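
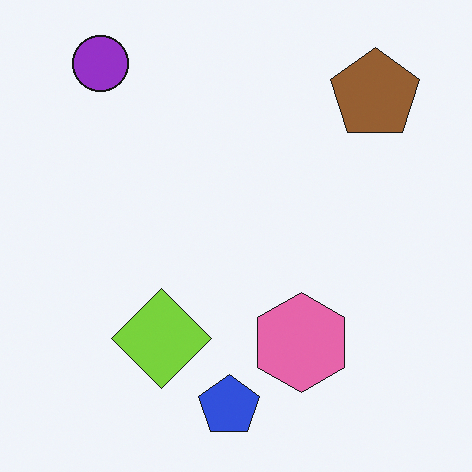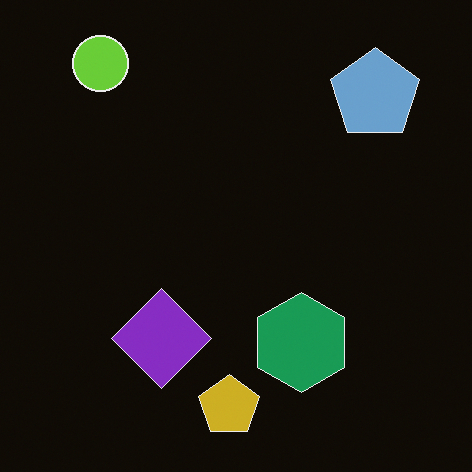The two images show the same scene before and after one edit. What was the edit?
The transformation is: color-inverted (negative).

The light background has become dark and every shape's color is its complement — a photographic negative.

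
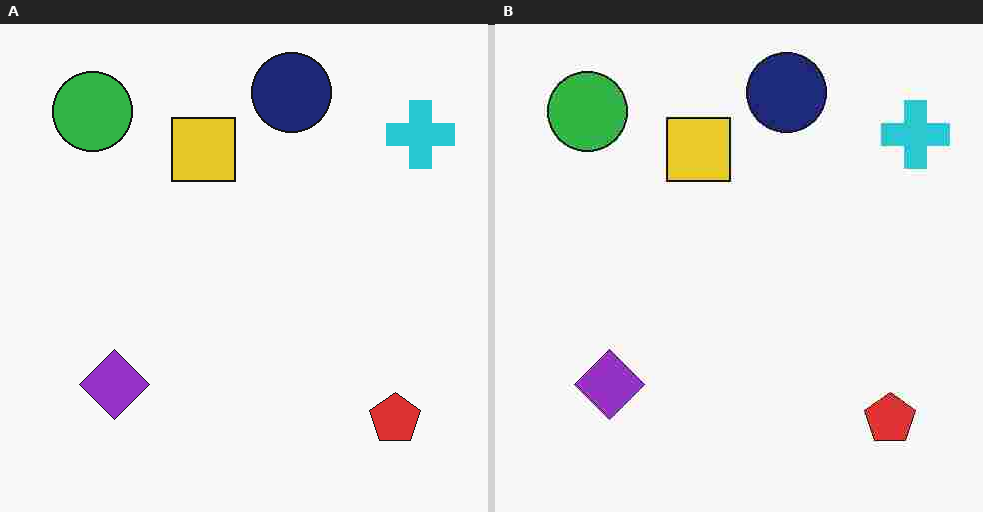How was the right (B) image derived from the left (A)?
This is the original image degraded with heavy JPEG compression.

Blocky 8×8 compression artifacts appear around shape edges and the flat background shows ringing — characteristic JPEG degradation.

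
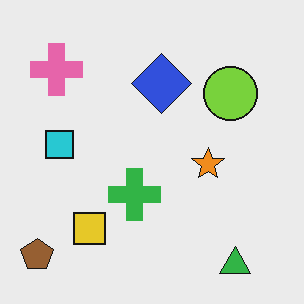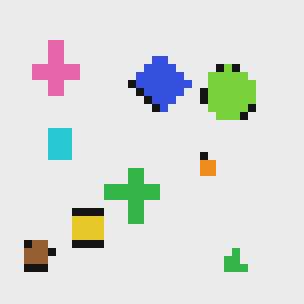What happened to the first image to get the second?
This is the original image moderately pixelated.

Shapes are reduced to large square blocks; fine edges and outlines are lost — a downscale-then-upscale (mosaic) effect.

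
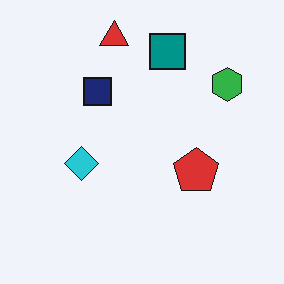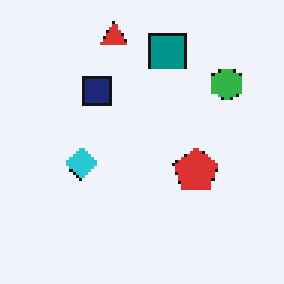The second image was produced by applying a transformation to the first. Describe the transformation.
The second image is the first mildly pixelated.

Shapes are reduced to large square blocks; fine edges and outlines are lost — a downscale-then-upscale (mosaic) effect.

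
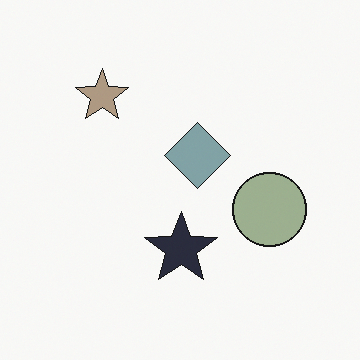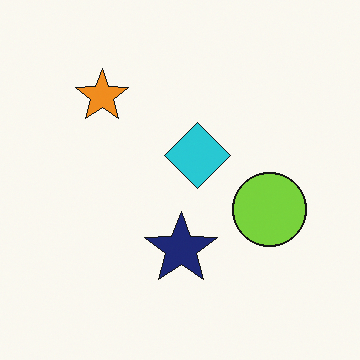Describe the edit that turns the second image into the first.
Made much more muted (saturation change).

All colors are more muted and greyish — a global saturation change.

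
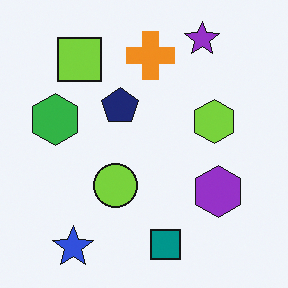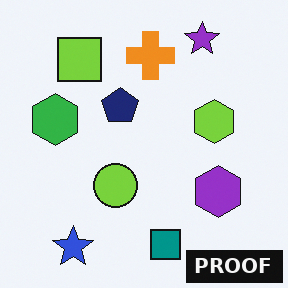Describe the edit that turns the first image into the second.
The second image is the first watermarked with the text "PROOF" in the lower-right corner.

A dark label reading "PROOF" appears in the lower-right corner.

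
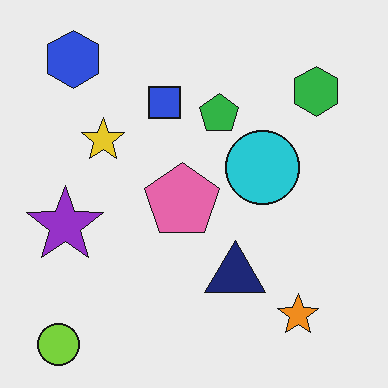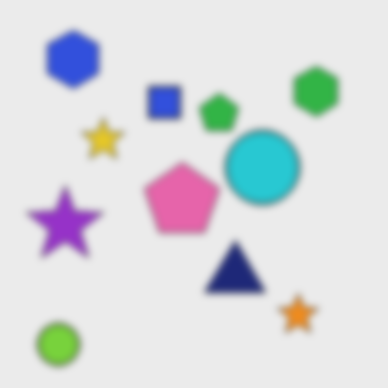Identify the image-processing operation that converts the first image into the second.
The image was moderately blurred.

Shape edges and outlines are uniformly softened across the whole image.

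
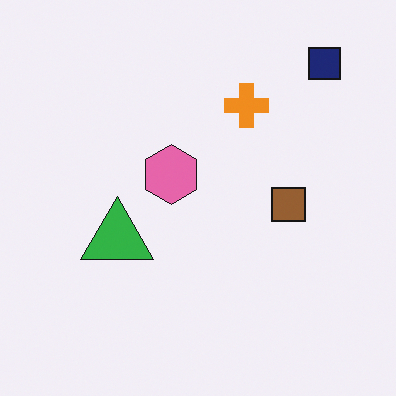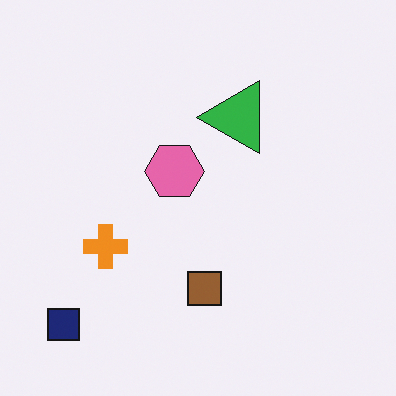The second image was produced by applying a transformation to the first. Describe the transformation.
It was transposed (reflected across the top-left ↔ bottom-right diagonal).

Shapes have swapped their row and column positions — what was in the top-right is now in the bottom-left — a diagonal reflection.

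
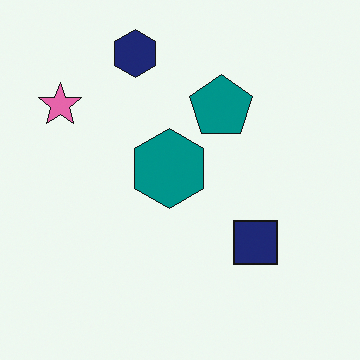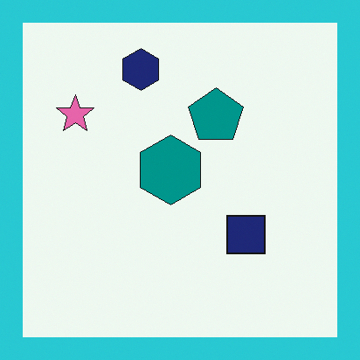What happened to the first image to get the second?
The second image is the first framed with a cyan border.

A solid cyan frame runs around the edge of the second image, with the content slightly shrunk inside it.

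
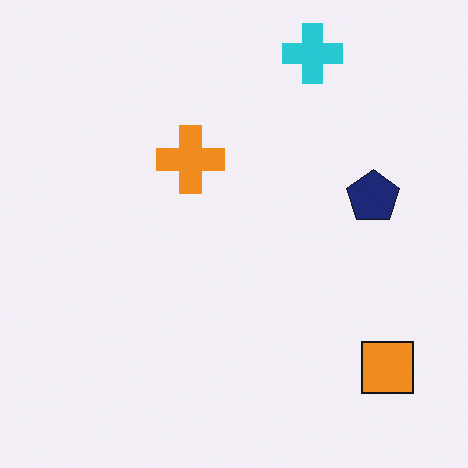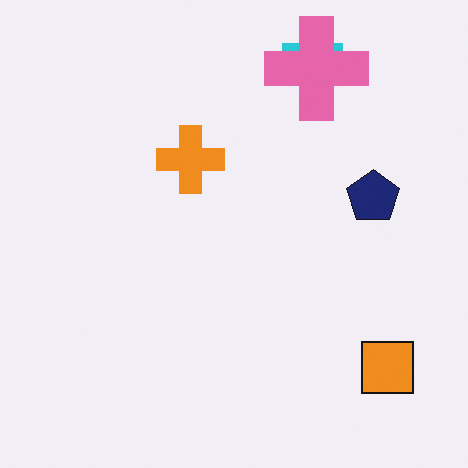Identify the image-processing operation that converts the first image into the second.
Overlaid with an additional pink cross.

A pink cross appears in the second image that is absent from the first.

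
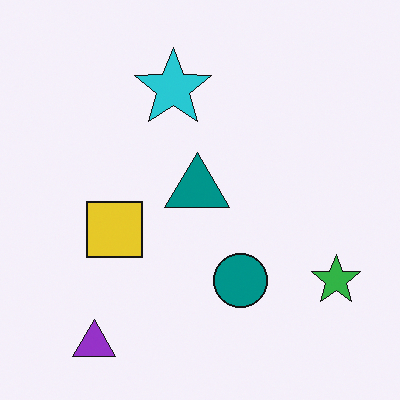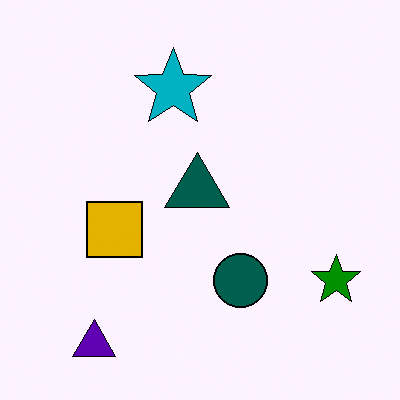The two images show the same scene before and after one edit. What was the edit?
The second image is the first boosted in contrast.

Tones are pushed away from mid-grey across the whole image — a global contrast change.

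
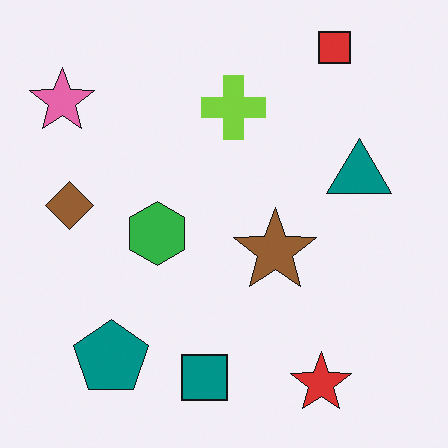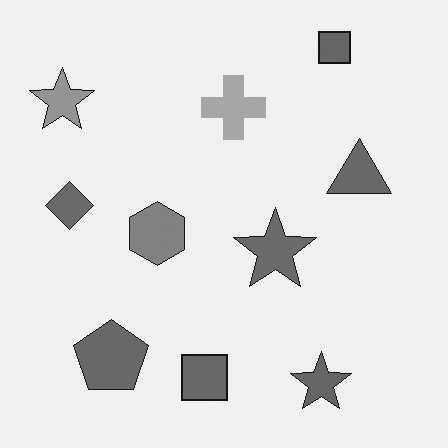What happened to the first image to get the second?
The transformation is: converted to grayscale.

All color is removed — every shape is now a shade of grey.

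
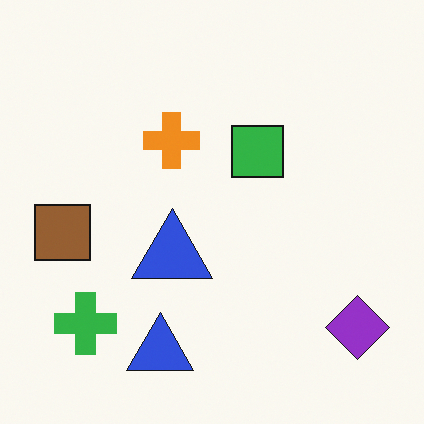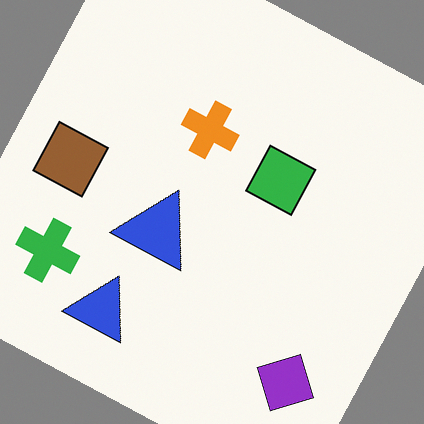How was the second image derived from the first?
It was rotated clockwise by a clearly visible amount.

Every shape is tilted by the same angle and the image corners show triangular fill wedges — a whole-image rotation by a non-right angle.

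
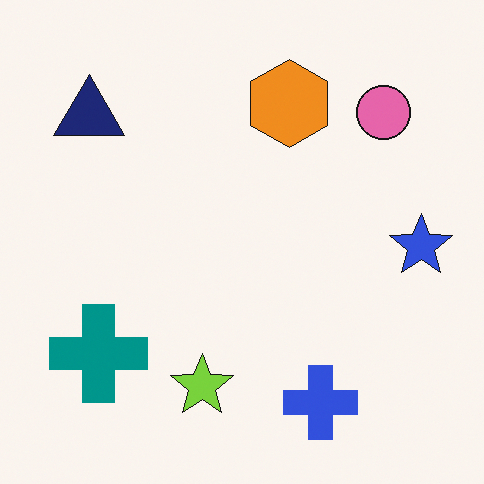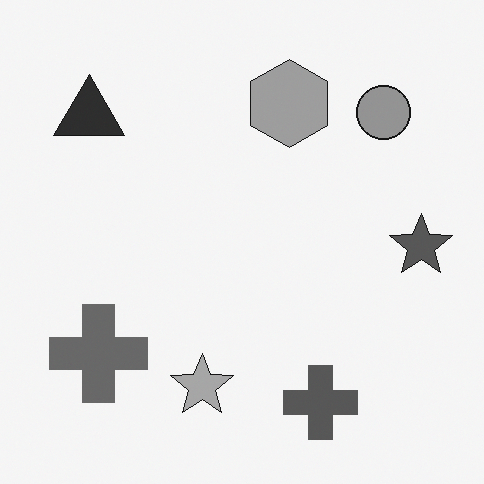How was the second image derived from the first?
This is the original image converted to grayscale.

All color is removed — every shape is now a shade of grey.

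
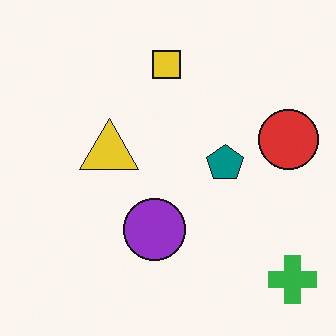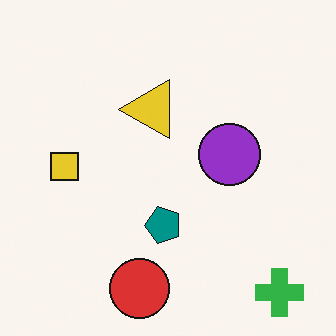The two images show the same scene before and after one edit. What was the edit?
The second image is the first transposed (reflected across the top-left ↔ bottom-right diagonal).

Shapes have swapped their row and column positions — what was in the top-right is now in the bottom-left — a diagonal reflection.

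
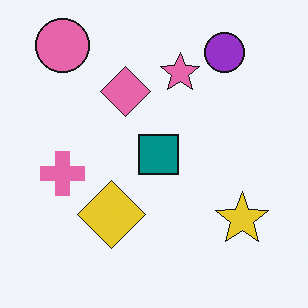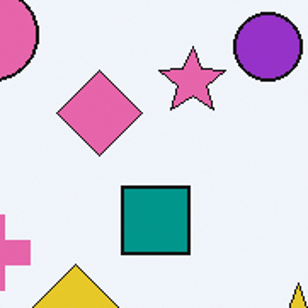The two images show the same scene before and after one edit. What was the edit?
Cropped tightly and scaled back up.

The visible shapes are larger and the field of view is narrower; shapes near the original edges may be partly or wholly outside the frame — a crop-and-rescale.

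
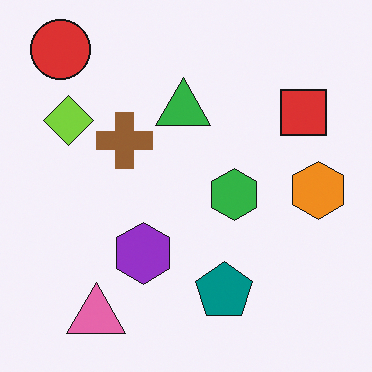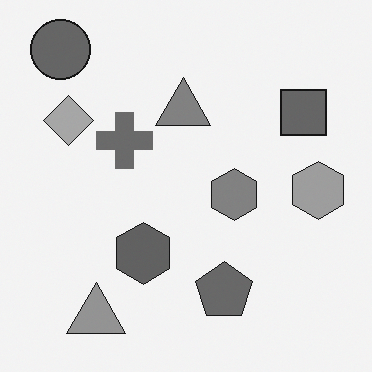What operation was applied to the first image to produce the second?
This is the original image converted to grayscale.

All color is removed — every shape is now a shade of grey.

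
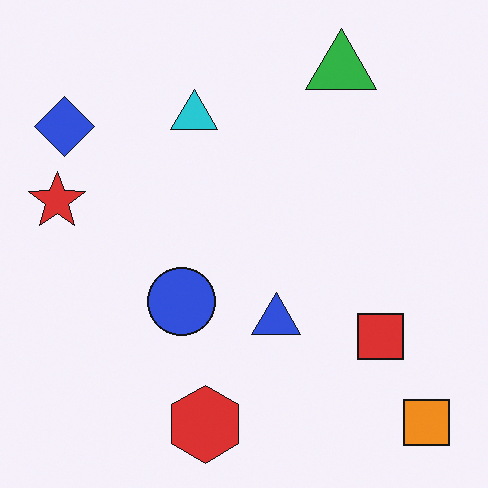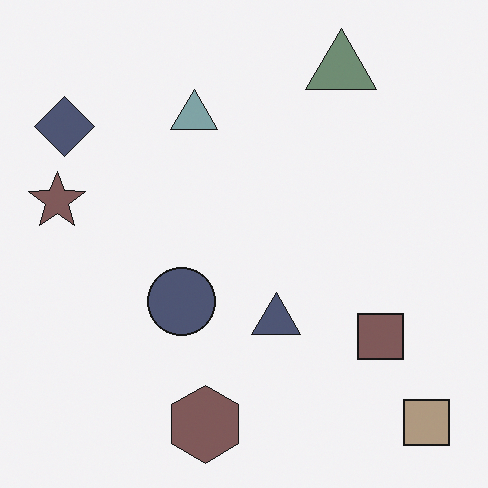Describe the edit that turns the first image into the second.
Heavily desaturated.

All colors are more muted and greyish — a global saturation change.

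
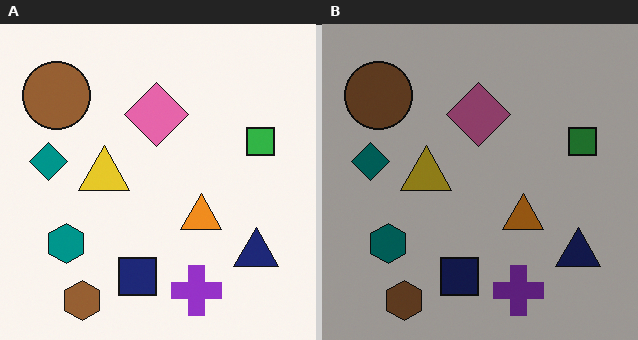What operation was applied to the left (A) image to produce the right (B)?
This is the original image darkened a lot.

Every pixel — background and shapes alike — is uniformly darkened.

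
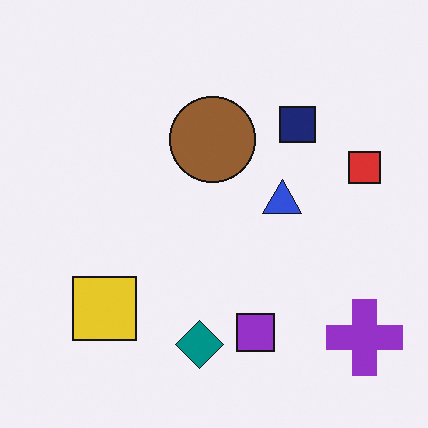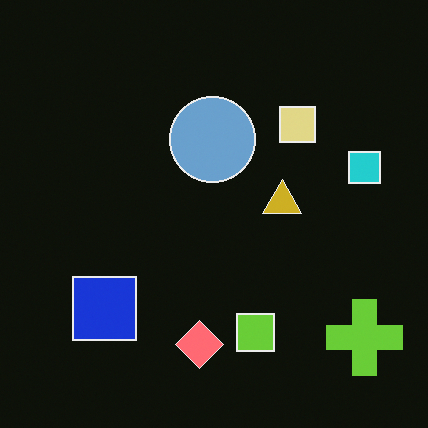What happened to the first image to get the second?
The transformation is: color-inverted (negative).

The light background has become dark and every shape's color is its complement — a photographic negative.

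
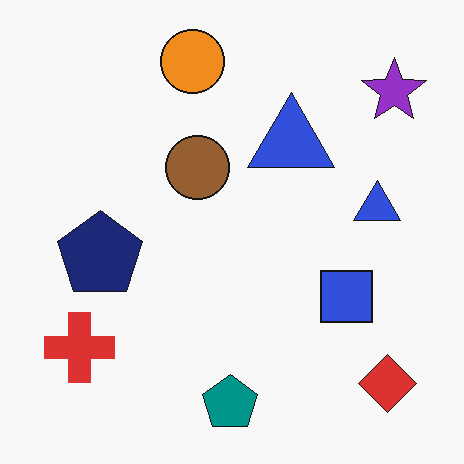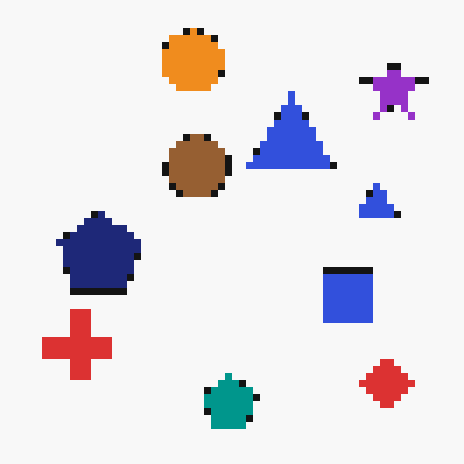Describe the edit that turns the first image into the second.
This is the original image moderately pixelated.

Shapes are reduced to large square blocks; fine edges and outlines are lost — a downscale-then-upscale (mosaic) effect.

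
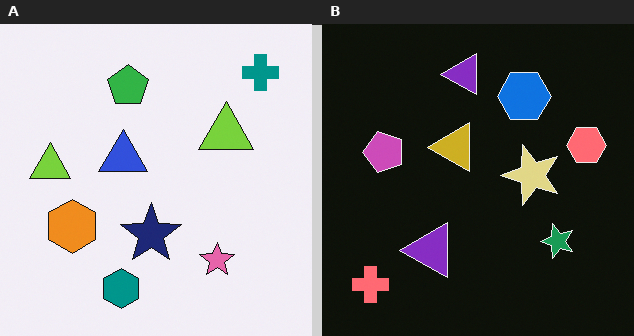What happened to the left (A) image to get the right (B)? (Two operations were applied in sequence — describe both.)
This is the original image color-inverted (negative), then transposed (reflected across the top-left ↔ bottom-right diagonal).

The light background has become dark and every shape's color is its complement — a photographic negative. Shapes have swapped their row and column positions — what was in the top-right is now in the bottom-left — a diagonal reflection.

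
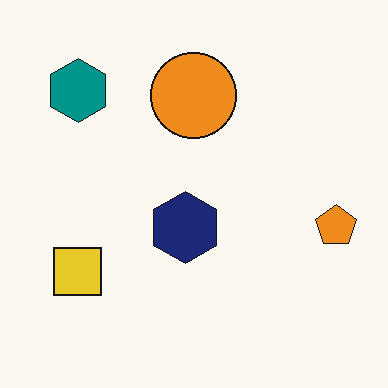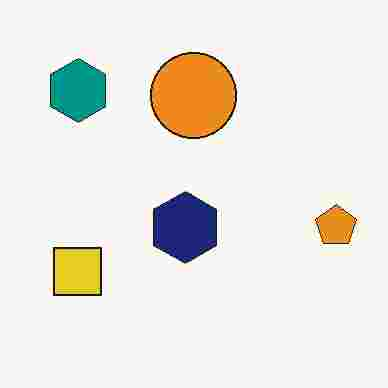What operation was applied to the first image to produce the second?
The transformation is: heavily JPEG-compressed with obvious blocking artifacts.

Blocky 8×8 compression artifacts appear around shape edges and the flat background shows ringing — characteristic JPEG degradation.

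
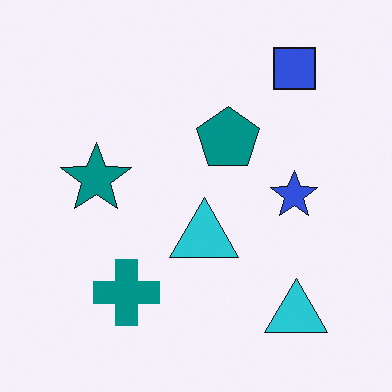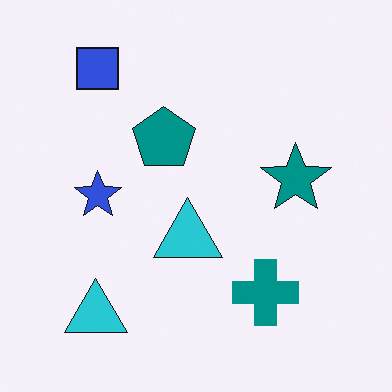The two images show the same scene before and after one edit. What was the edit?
The transformation is: flipped horizontally (left ↔ right).

The teal star is in the left of the first image and the right of the second — shapes on opposite sides of the vertical midline have swapped in a mirror flip.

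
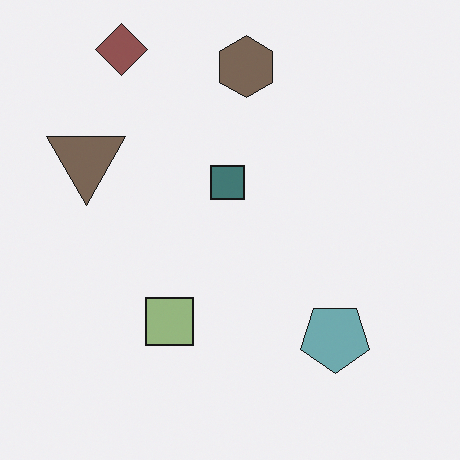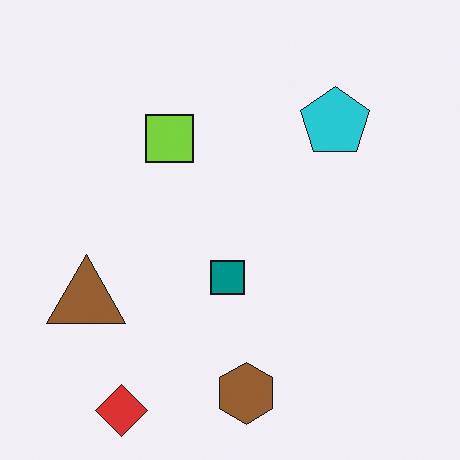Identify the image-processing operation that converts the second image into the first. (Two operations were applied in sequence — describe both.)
The first image is the second flipped vertically (top ↔ bottom), then heavily desaturated.

The red diamond is in the bottom-left of the second image and the top-left of the first — shapes on opposite sides of the horizontal midline have swapped in a mirror flip. All colors are more muted and greyish — a global saturation change.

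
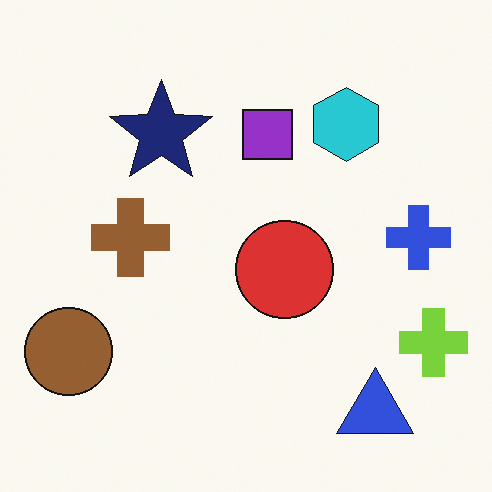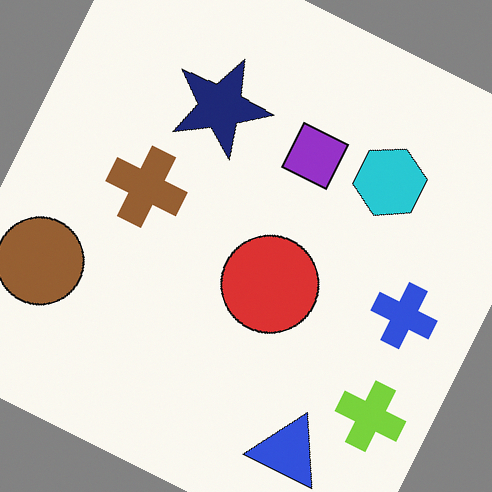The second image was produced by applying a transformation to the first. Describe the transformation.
It was rotated clockwise by a clearly visible amount.

Every shape is tilted by the same angle and the image corners show triangular fill wedges — a whole-image rotation by a non-right angle.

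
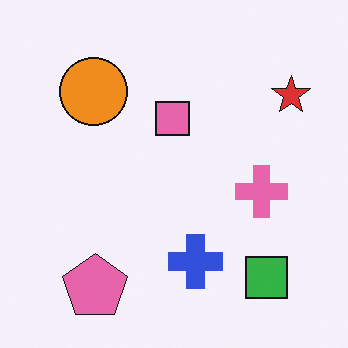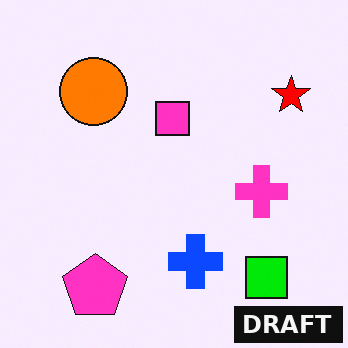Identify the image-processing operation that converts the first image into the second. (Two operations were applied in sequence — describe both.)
The transformation is: heavily oversaturated, then watermarked with the text "DRAFT" in the lower-right corner.

All colors are more vivid — a global saturation change. A dark label reading "DRAFT" appears in the lower-right corner.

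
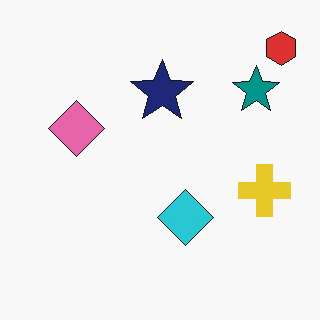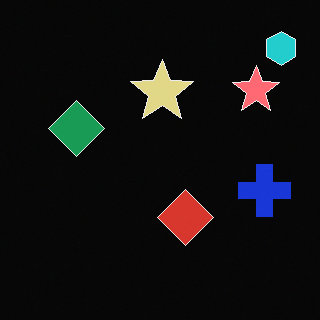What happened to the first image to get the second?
The transformation is: color-inverted (negative).

The light background has become dark and every shape's color is its complement — a photographic negative.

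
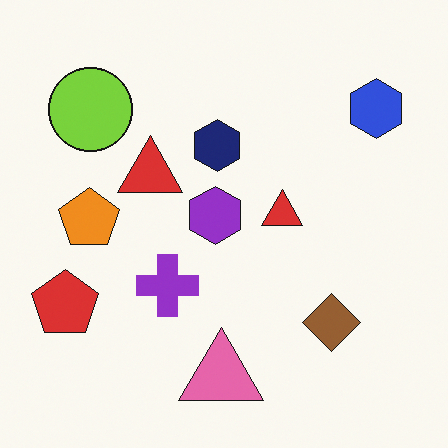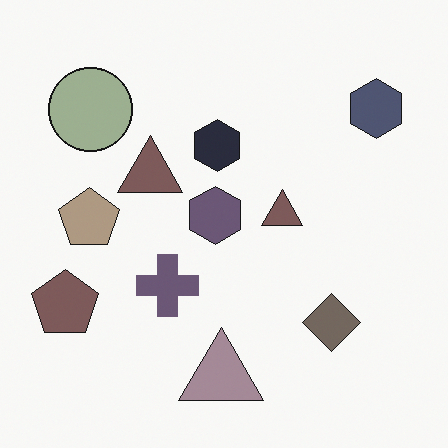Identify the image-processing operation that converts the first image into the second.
Heavily desaturated.

All colors are more muted and greyish — a global saturation change.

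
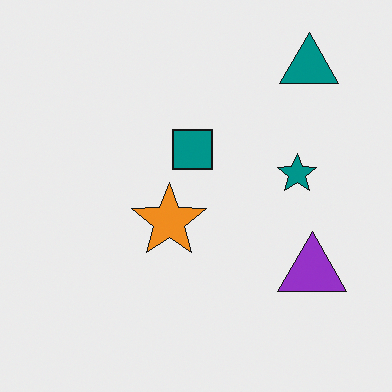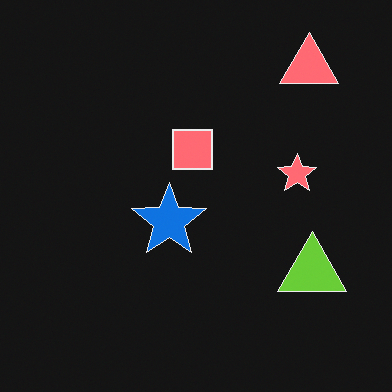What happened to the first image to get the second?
It was color-inverted (negative).

The light background has become dark and every shape's color is its complement — a photographic negative.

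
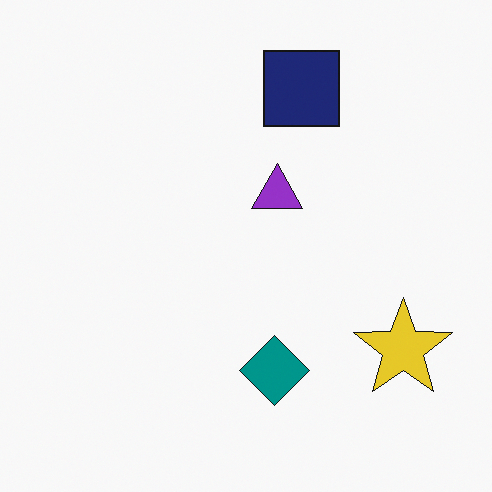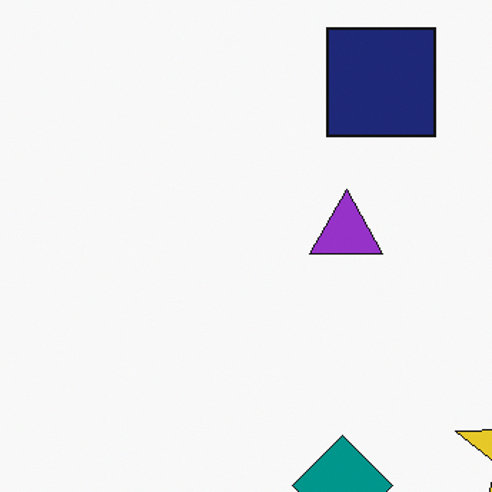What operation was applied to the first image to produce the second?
The image was cropped to a modestly smaller region and rescaled.

The visible shapes are larger and the field of view is narrower; shapes near the original edges may be partly or wholly outside the frame — a crop-and-rescale.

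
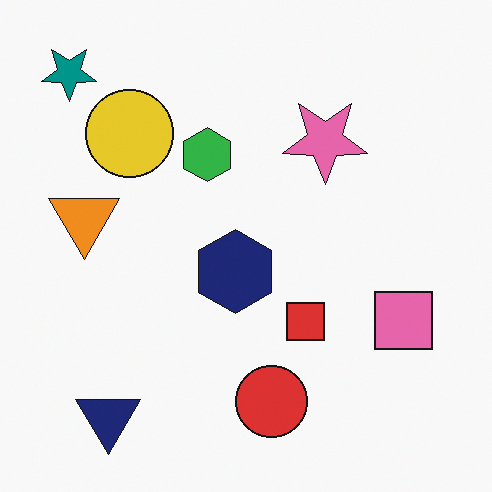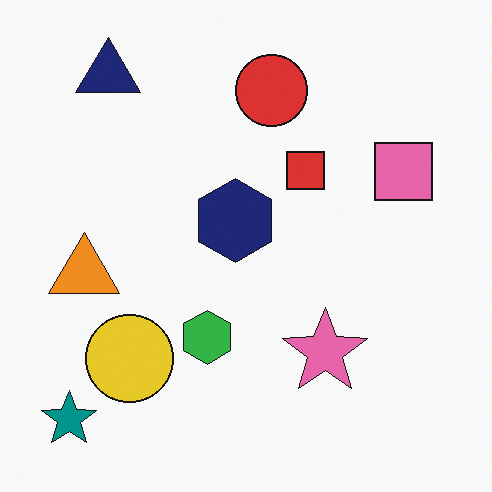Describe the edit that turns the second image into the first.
It was flipped vertically (top ↔ bottom).

The teal star is in the bottom-left of the second image and the top-left of the first — shapes on opposite sides of the horizontal midline have swapped in a mirror flip.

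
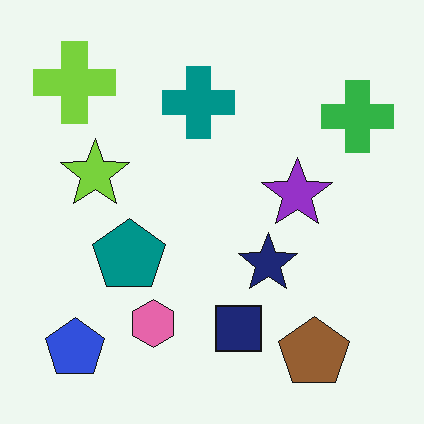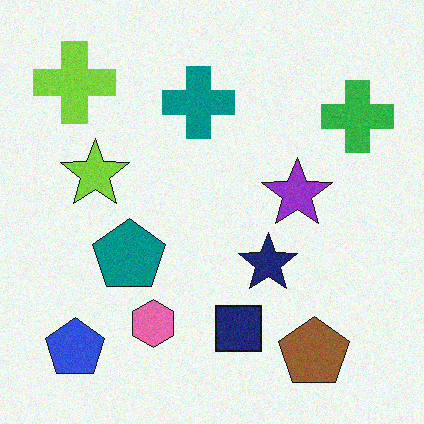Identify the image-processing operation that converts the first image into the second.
It was degraded with light additive noise.

Random speckle covers the whole image, including the flat background.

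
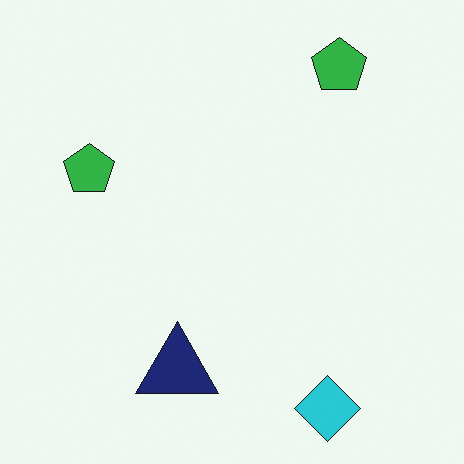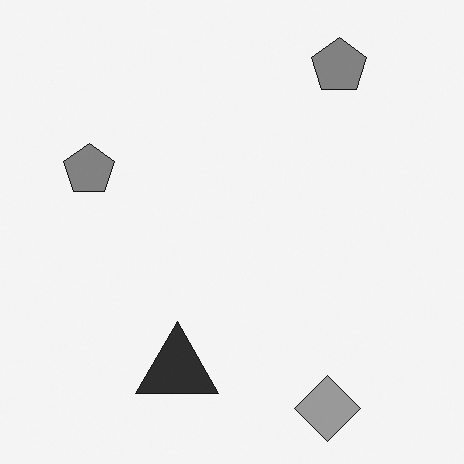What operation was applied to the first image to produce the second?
It was converted to grayscale.

All color is removed — every shape is now a shade of grey.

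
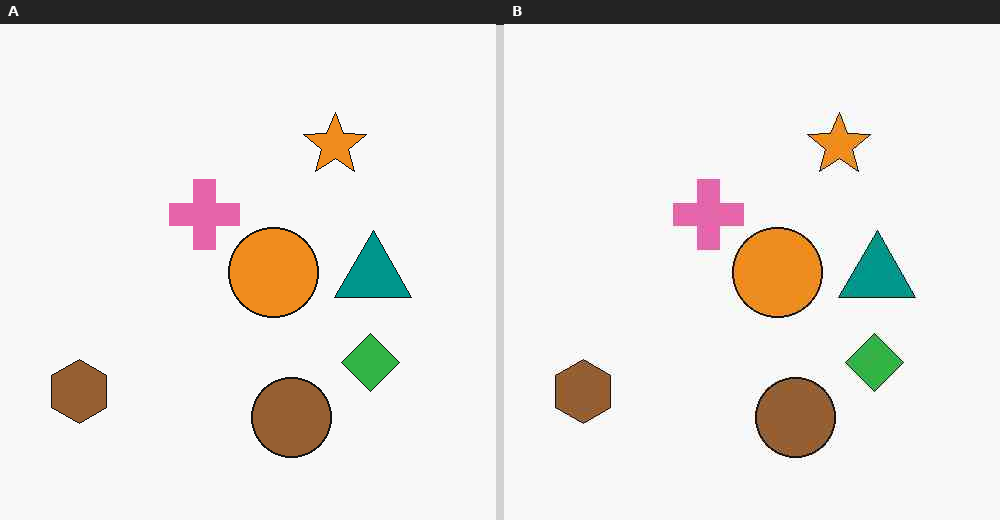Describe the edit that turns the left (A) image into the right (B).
The right (B) image is the left (A) given moderate JPEG compression.

Blocky 8×8 compression artifacts appear around shape edges and the flat background shows ringing — characteristic JPEG degradation.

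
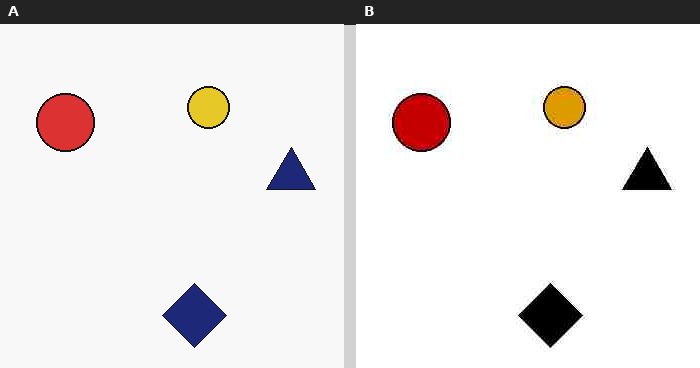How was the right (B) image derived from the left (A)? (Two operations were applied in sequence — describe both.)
The right (B) image is the left (A) boosted in contrast, then heavily JPEG-compressed with obvious blocking artifacts.

Tones are pushed away from mid-grey across the whole image — a global contrast change. Blocky 8×8 compression artifacts appear around shape edges and the flat background shows ringing — characteristic JPEG degradation.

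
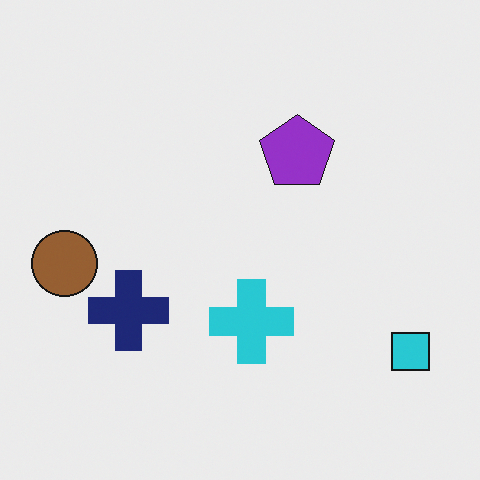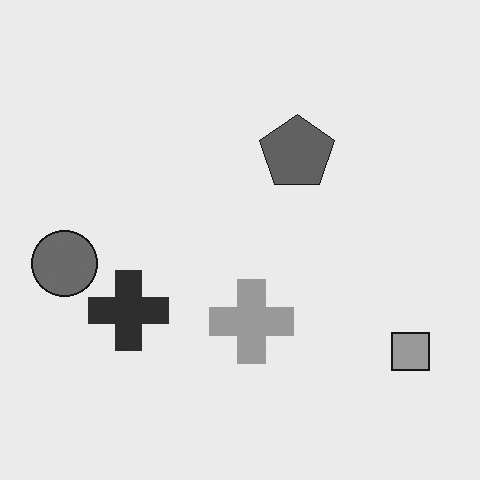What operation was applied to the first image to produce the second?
This is the original image converted to grayscale.

All color is removed — every shape is now a shade of grey.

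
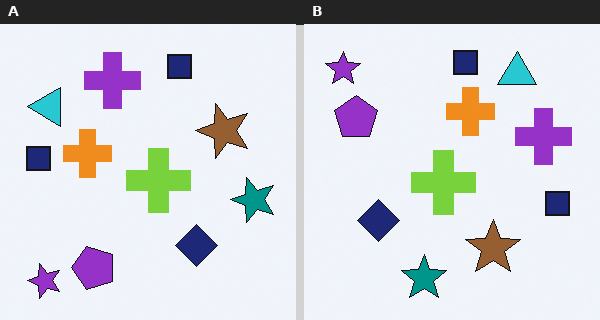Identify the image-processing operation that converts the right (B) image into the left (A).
The image was rotated 90° counter-clockwise.

The purple star sits in the top-left of the right (B) image and the bottom-left of the left (A) — consistent with a whole-image 90° counter-clockwise rotation.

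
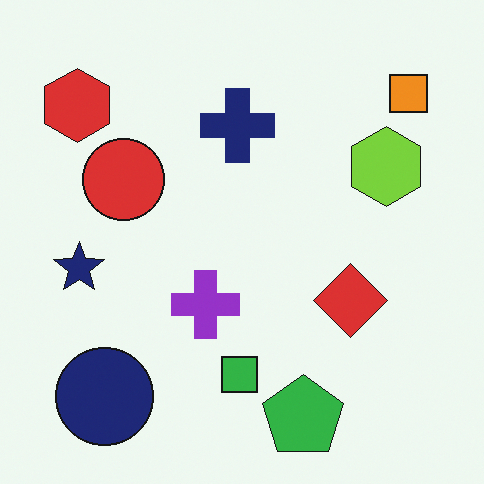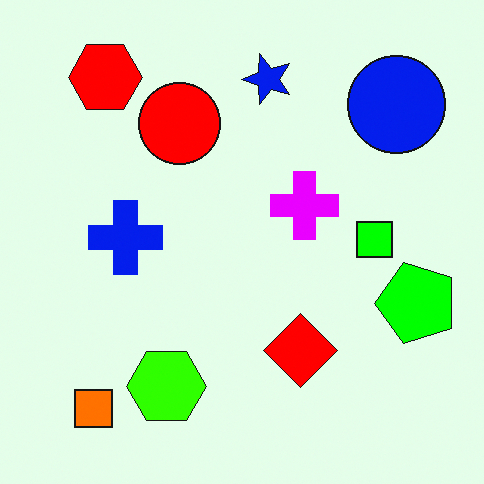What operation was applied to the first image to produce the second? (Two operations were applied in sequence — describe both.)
It was transposed (reflected across the top-left ↔ bottom-right diagonal), then made much more vivid (saturation change).

Shapes have swapped their row and column positions — what was in the top-right is now in the bottom-left — a diagonal reflection. All colors are more vivid — a global saturation change.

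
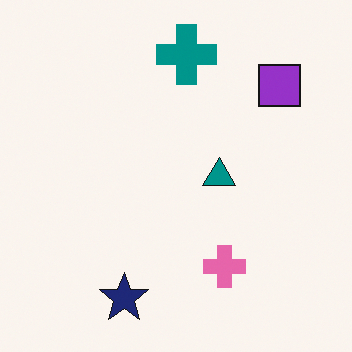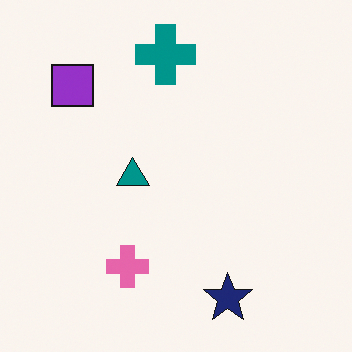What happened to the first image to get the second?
It was flipped horizontally (left ↔ right).

The purple square is in the top-right of the first image and the top-left of the second — shapes on opposite sides of the vertical midline have swapped in a mirror flip.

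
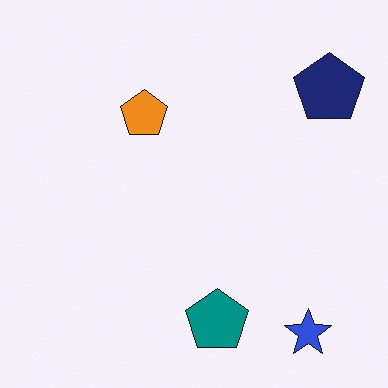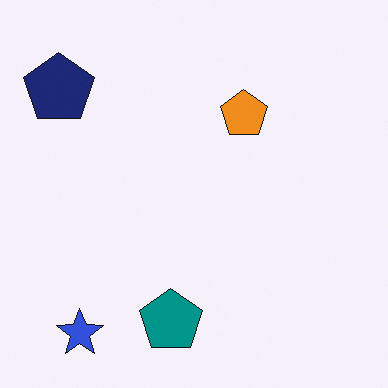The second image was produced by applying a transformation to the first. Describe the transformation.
This is the original image flipped horizontally (left ↔ right).

The navy pentagon is in the top-right of the first image and the top-left of the second — shapes on opposite sides of the vertical midline have swapped in a mirror flip.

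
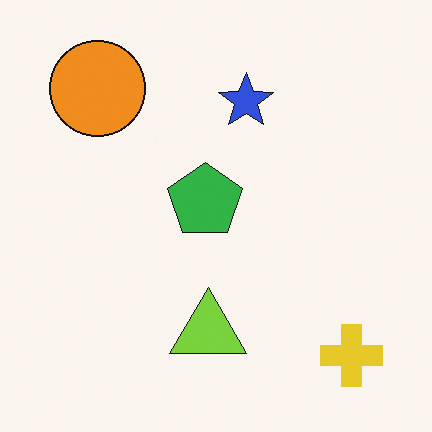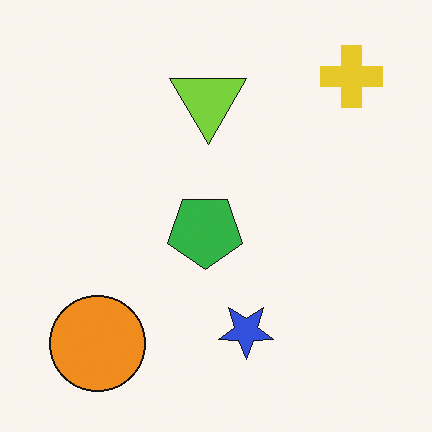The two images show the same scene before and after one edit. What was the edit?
The image was flipped vertically (top ↔ bottom).

The yellow cross is in the bottom-right of the first image and the top-right of the second — shapes on opposite sides of the horizontal midline have swapped in a mirror flip.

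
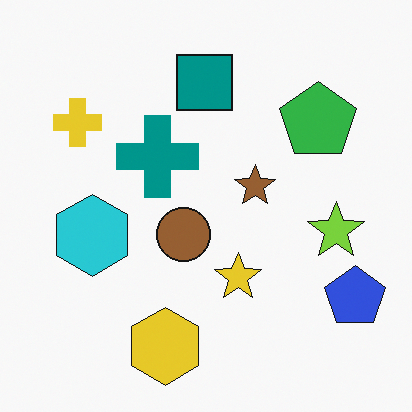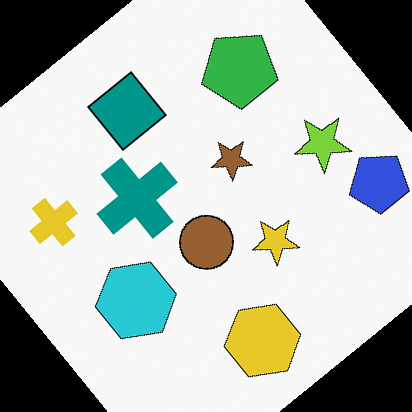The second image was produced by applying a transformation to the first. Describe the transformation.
It was rotated counter-clockwise by a large amount — several tens of degrees.

Every shape is tilted by the same angle and the image corners show triangular fill wedges — a whole-image rotation by a non-right angle.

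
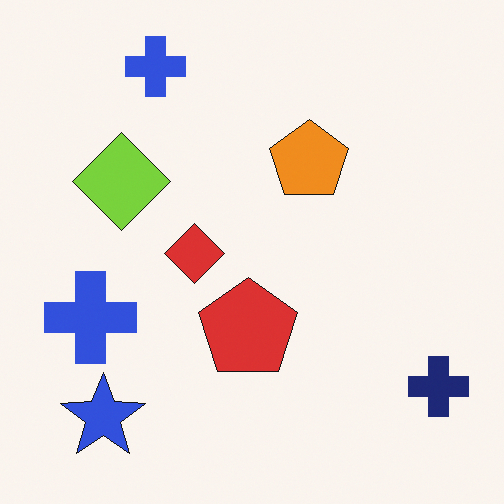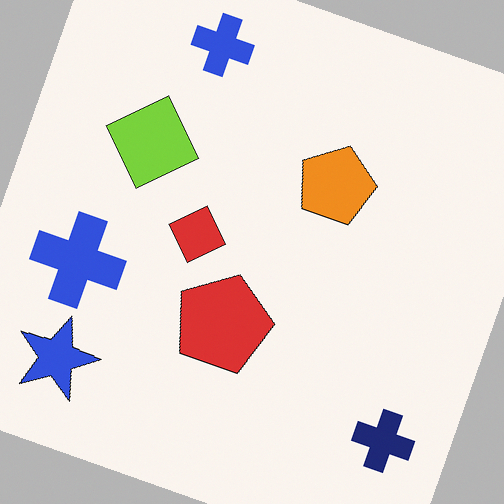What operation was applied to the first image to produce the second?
The image was rotated clockwise by a clearly visible amount.

Every shape is tilted by the same angle and the image corners show triangular fill wedges — a whole-image rotation by a non-right angle.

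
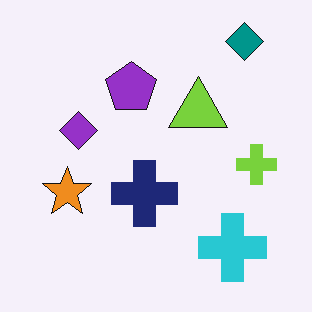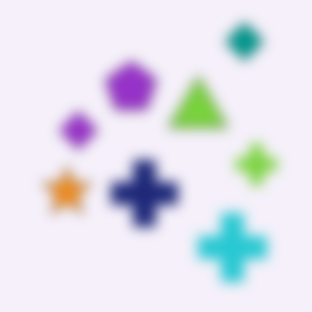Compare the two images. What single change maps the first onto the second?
The image was heavily blurred.

Shape edges and outlines are uniformly softened across the whole image.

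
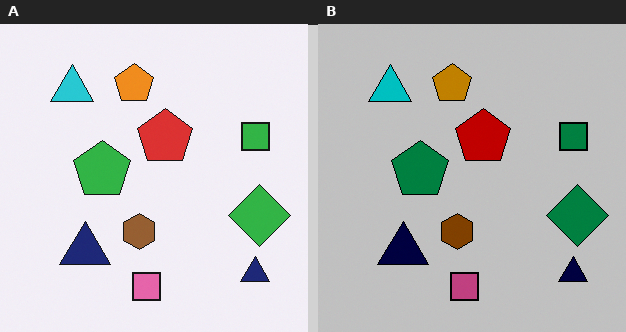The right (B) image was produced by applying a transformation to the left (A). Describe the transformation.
Heavily posterized to just a handful of flat colors.

Each flat color has snapped to a coarser quantized level — most visibly, the near-white background has dropped to a flat grey.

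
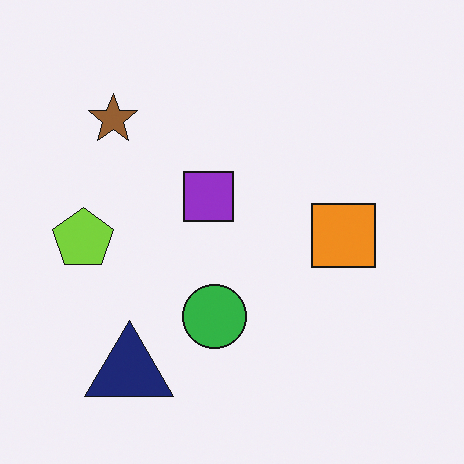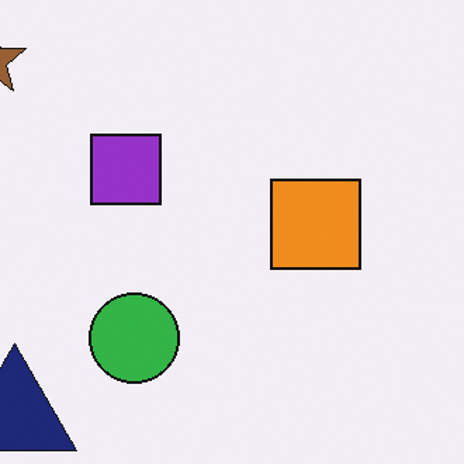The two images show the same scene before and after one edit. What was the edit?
The image was cropped slightly and scaled back up.

The visible shapes are larger and the field of view is narrower; shapes near the original edges may be partly or wholly outside the frame — a crop-and-rescale.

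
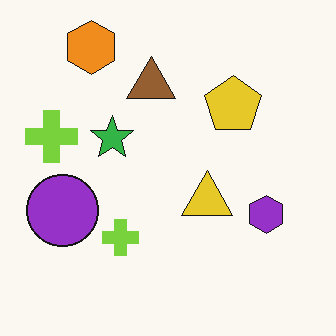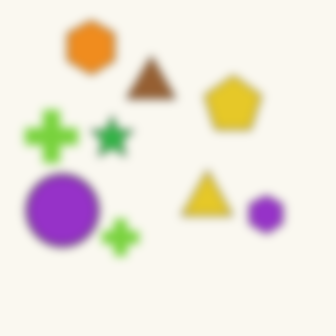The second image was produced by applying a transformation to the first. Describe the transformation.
The image was moderately blurred.

Shape edges and outlines are uniformly softened across the whole image.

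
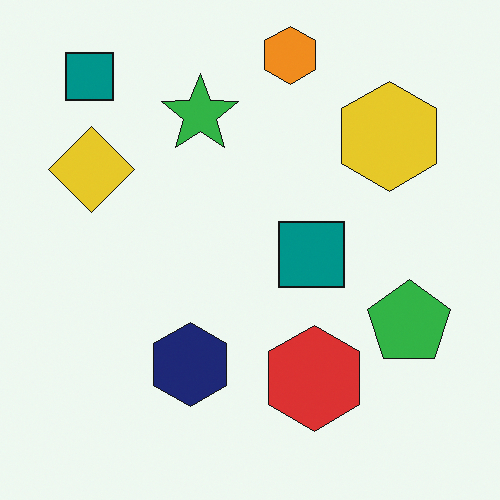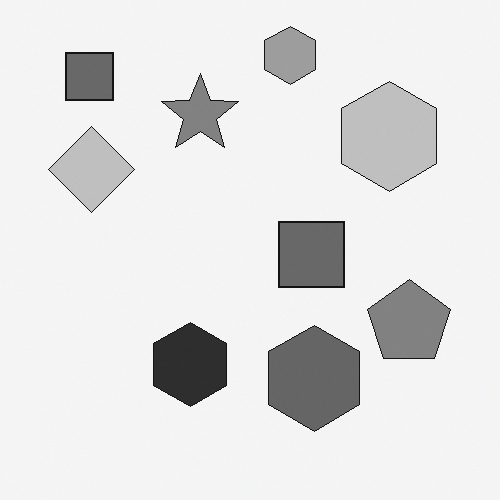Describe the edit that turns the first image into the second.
This is the original image converted to grayscale.

All color is removed — every shape is now a shade of grey.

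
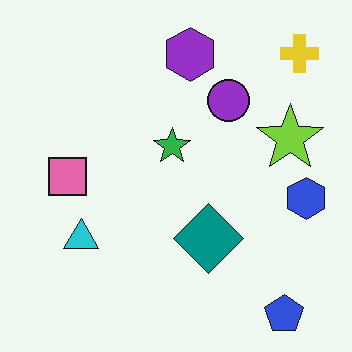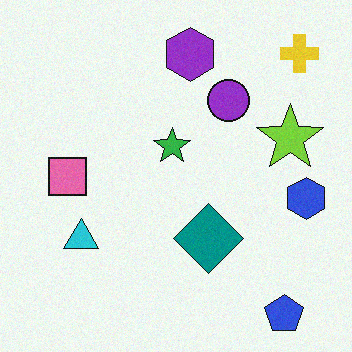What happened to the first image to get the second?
This is the original image degraded with light additive noise.

Random speckle covers the whole image, including the flat background.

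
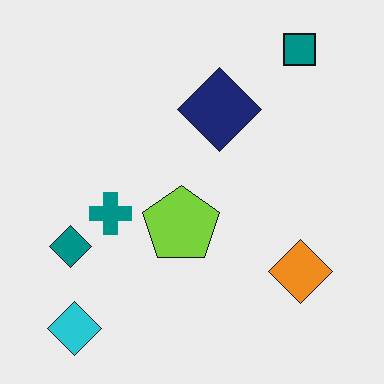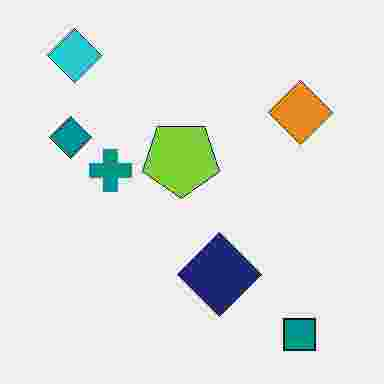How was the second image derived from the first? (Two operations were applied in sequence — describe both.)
It was flipped vertically (top ↔ bottom), then degraded with heavy JPEG compression.

The teal square is in the top-right of the first image and the bottom-right of the second — shapes on opposite sides of the horizontal midline have swapped in a mirror flip. Blocky 8×8 compression artifacts appear around shape edges and the flat background shows ringing — characteristic JPEG degradation.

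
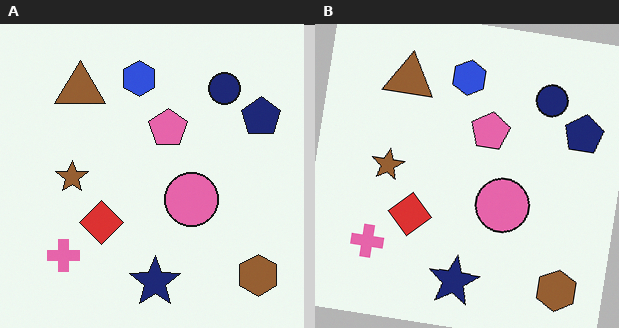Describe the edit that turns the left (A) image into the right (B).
The right (B) image is the left (A) rotated clockwise by a few degrees.

Every shape is tilted by the same angle and the image corners show triangular fill wedges — a whole-image rotation by a non-right angle.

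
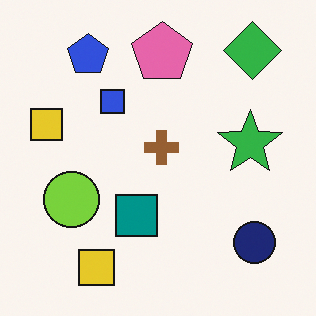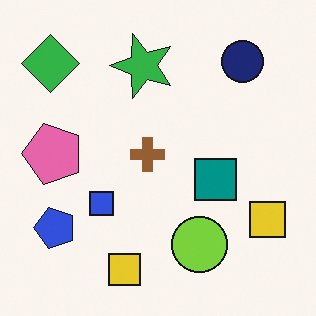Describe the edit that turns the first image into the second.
The second image is the first rotated 90° counter-clockwise.

The green diamond sits in the top-right of the first image and the top-left of the second — consistent with a whole-image 90° counter-clockwise rotation.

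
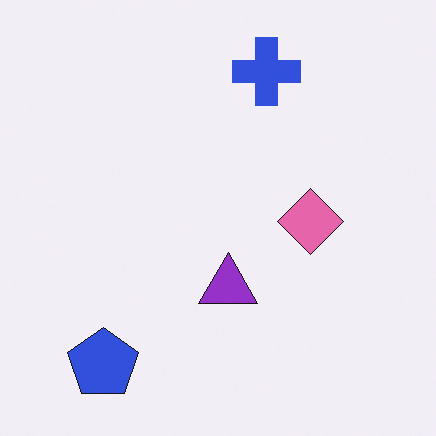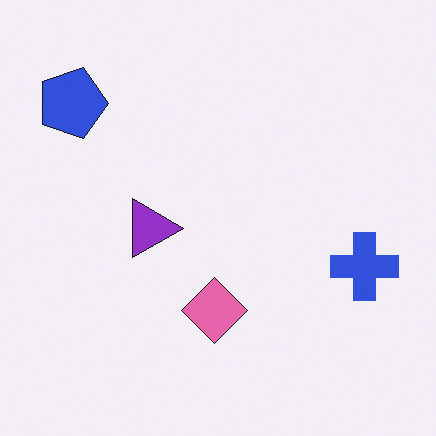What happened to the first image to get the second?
It was rotated 90° clockwise.

The blue pentagon sits in the bottom-left of the first image and the top-left of the second — consistent with a whole-image 90° clockwise rotation.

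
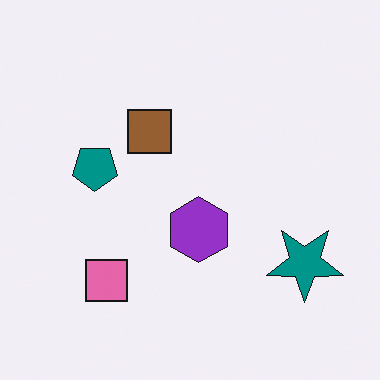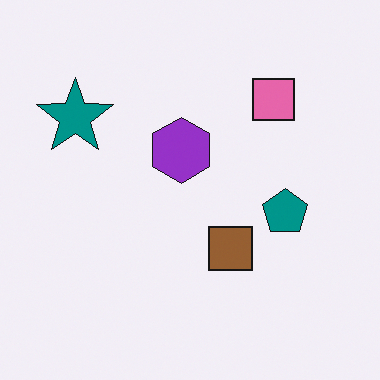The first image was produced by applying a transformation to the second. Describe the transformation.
Rotated 180°.

The teal star sits in the top-left of the second image and the bottom-right of the first — consistent with a whole-image 180° rotation.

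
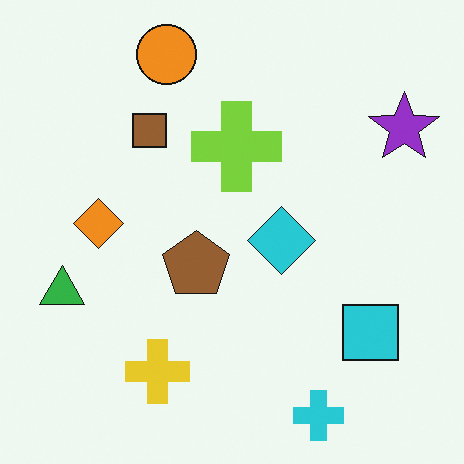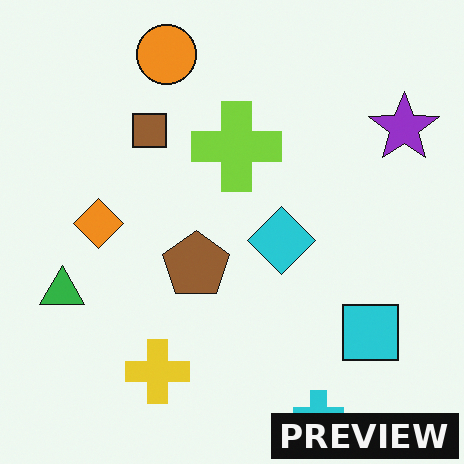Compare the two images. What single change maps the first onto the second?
The second image is the first watermarked with the text "PREVIEW" in the lower-right corner.

A dark label reading "PREVIEW" appears in the lower-right corner.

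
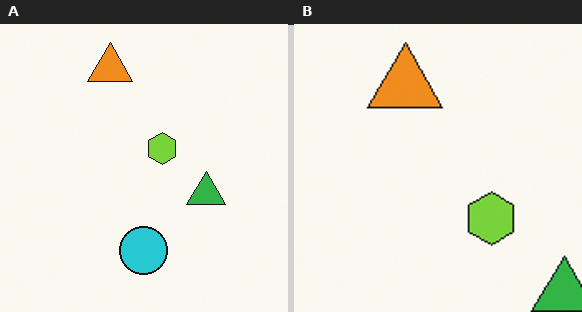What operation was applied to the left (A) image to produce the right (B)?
Cropped to a noticeably smaller region and rescaled.

The visible shapes are larger and the field of view is narrower; shapes near the original edges may be partly or wholly outside the frame — a crop-and-rescale.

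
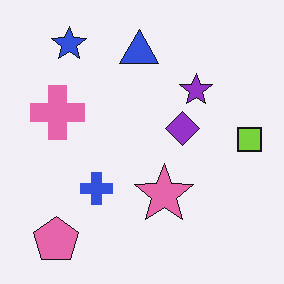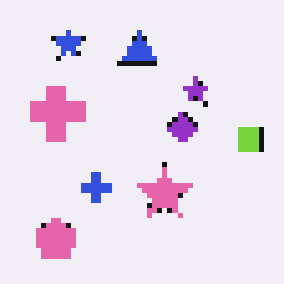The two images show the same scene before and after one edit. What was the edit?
The image was lightly pixelated (a mild mosaic effect).

Shapes are reduced to large square blocks; fine edges and outlines are lost — a downscale-then-upscale (mosaic) effect.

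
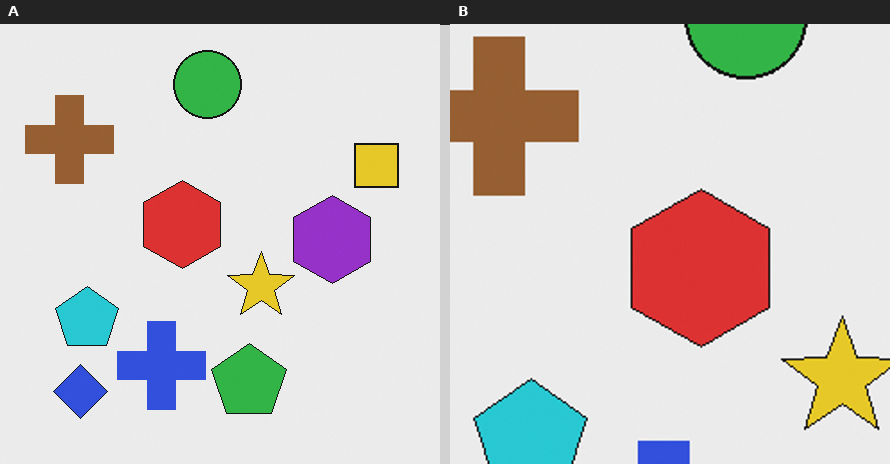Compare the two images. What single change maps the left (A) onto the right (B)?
This is the original image cropped tightly and scaled back up.

The visible shapes are larger and the field of view is narrower; shapes near the original edges may be partly or wholly outside the frame — a crop-and-rescale.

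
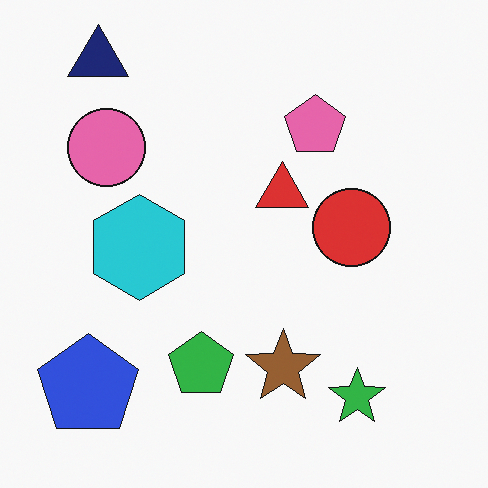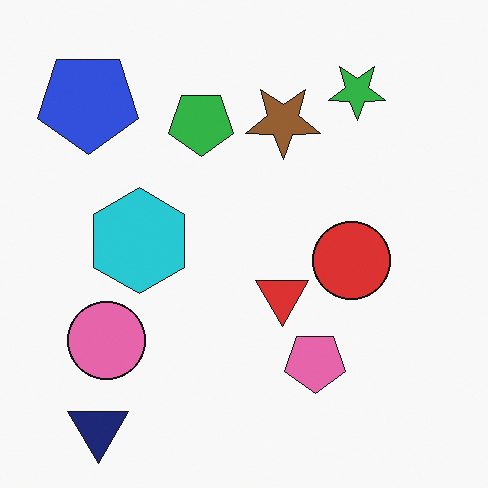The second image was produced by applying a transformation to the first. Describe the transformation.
The image was flipped vertically (top ↔ bottom).

The navy triangle is in the top-left of the first image and the bottom-left of the second — shapes on opposite sides of the horizontal midline have swapped in a mirror flip.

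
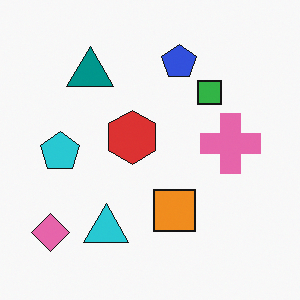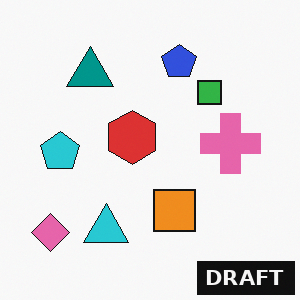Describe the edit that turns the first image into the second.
The transformation is: watermarked with the text "DRAFT" in the lower-right corner.

A dark label reading "DRAFT" appears in the lower-right corner.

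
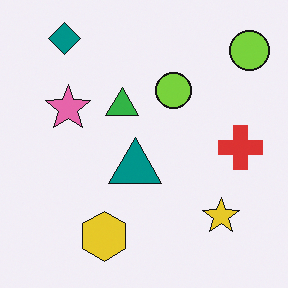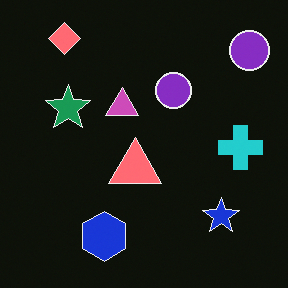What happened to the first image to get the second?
This is the original image color-inverted (negative).

The light background has become dark and every shape's color is its complement — a photographic negative.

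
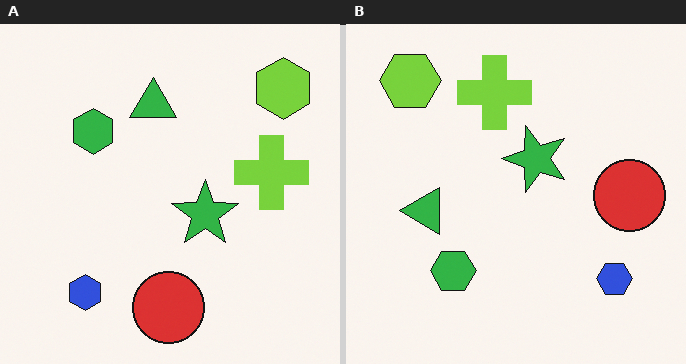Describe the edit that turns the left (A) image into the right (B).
The transformation is: rotated 90° counter-clockwise.

The lime hexagon sits in the top-right of the left (A) image and the top-left of the right (B) — consistent with a whole-image 90° counter-clockwise rotation.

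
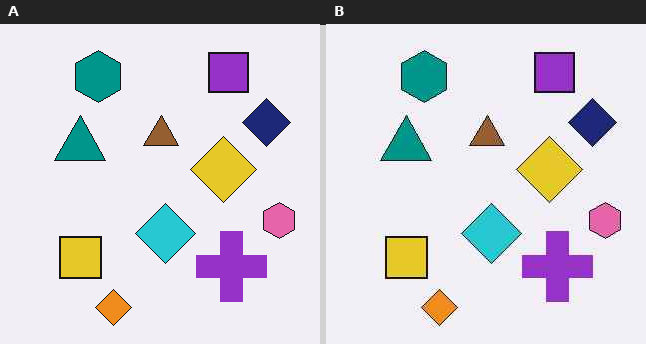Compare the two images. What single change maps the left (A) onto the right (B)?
Given moderate JPEG compression.

Blocky 8×8 compression artifacts appear around shape edges and the flat background shows ringing — characteristic JPEG degradation.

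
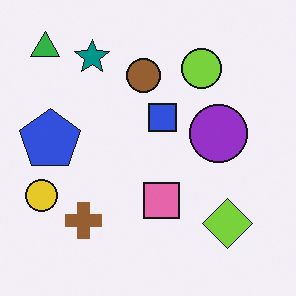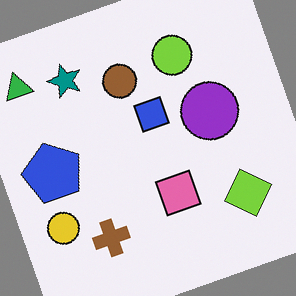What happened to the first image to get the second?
This is the original image rotated counter-clockwise by a clearly visible amount.

Every shape is tilted by the same angle and the image corners show triangular fill wedges — a whole-image rotation by a non-right angle.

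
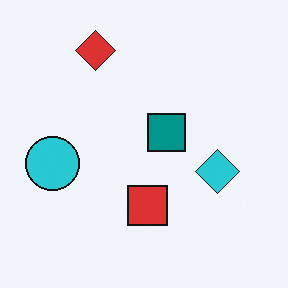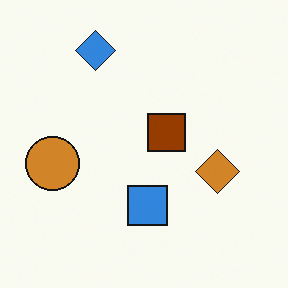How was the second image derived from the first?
The image was hue-shifted by a large amount.

Every shape's color has rotated by the same amount around the hue wheel — a uniform hue shift.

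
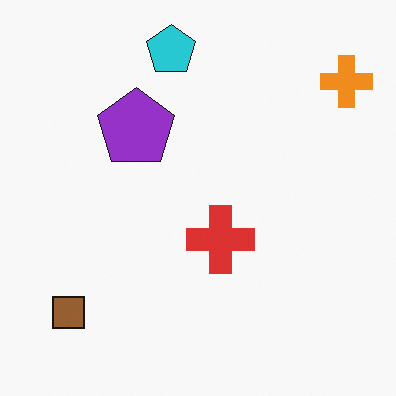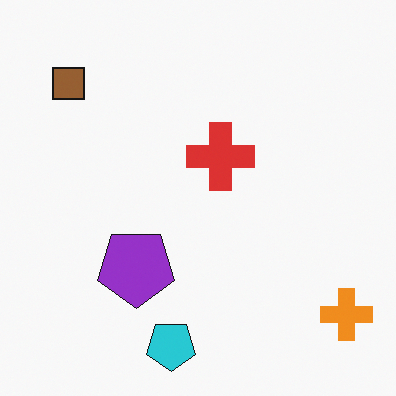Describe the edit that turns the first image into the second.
The transformation is: flipped vertically (top ↔ bottom).

The cyan pentagon is in the top of the first image and the bottom of the second — shapes on opposite sides of the horizontal midline have swapped in a mirror flip.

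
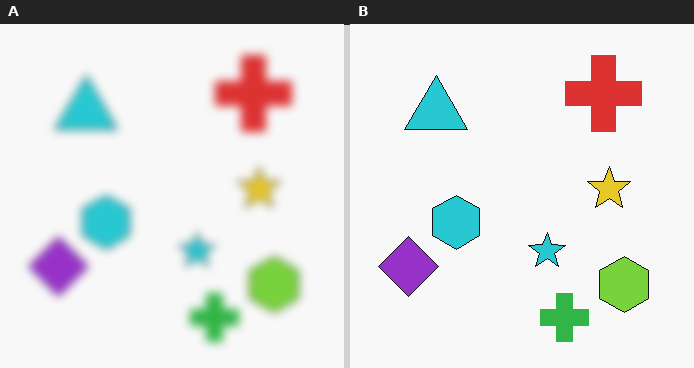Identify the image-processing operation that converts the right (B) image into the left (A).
Noticeably gaussian-blurred.

Shape edges and outlines are uniformly softened across the whole image.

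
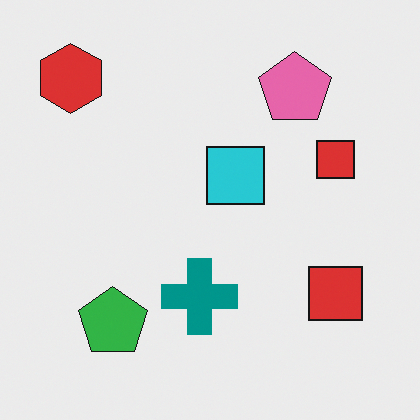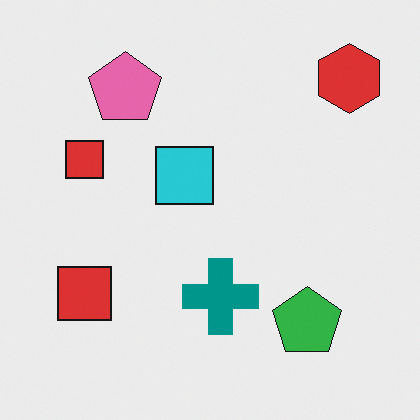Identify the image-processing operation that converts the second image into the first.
The first image is the second flipped horizontally (left ↔ right).

The red hexagon is in the top-right of the second image and the top-left of the first — shapes on opposite sides of the vertical midline have swapped in a mirror flip.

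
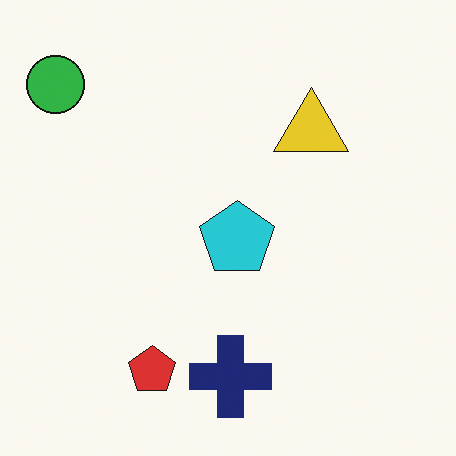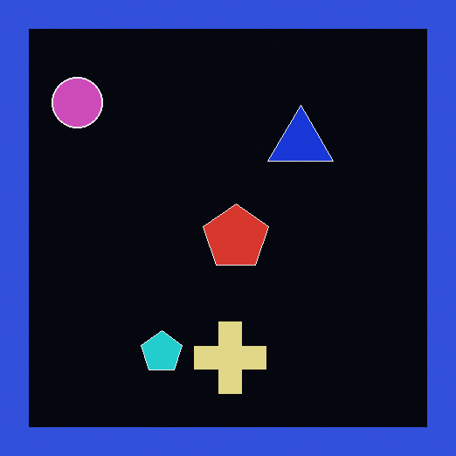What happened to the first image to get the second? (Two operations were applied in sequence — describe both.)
Color-inverted (negative), then framed with a blue border.

The light background has become dark and every shape's color is its complement — a photographic negative. A solid blue frame runs around the edge of the second image, with the content slightly shrunk inside it.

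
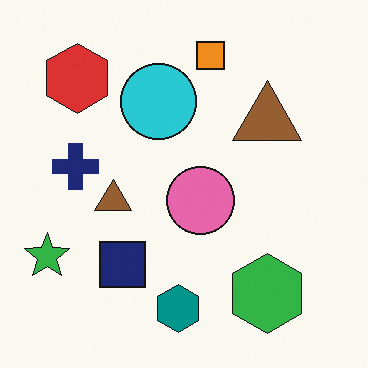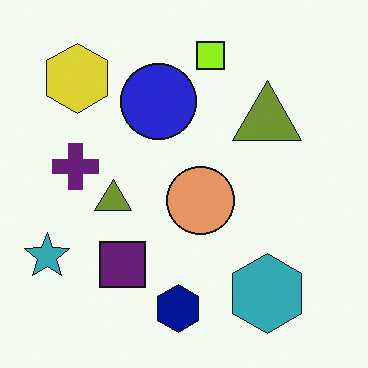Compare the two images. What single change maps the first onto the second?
The transformation is: hue-shifted slightly.

Every shape's color has rotated by the same amount around the hue wheel — a uniform hue shift.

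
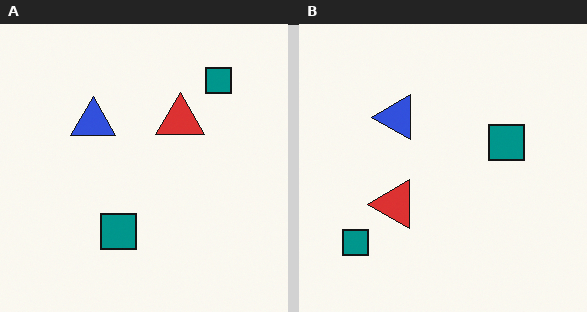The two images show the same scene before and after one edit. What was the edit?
It was transposed (reflected across the top-left ↔ bottom-right diagonal).

Shapes have swapped their row and column positions — what was in the top-right is now in the bottom-left — a diagonal reflection.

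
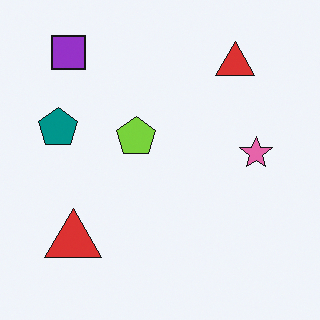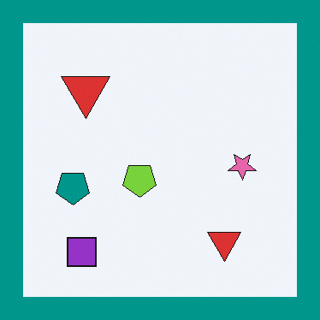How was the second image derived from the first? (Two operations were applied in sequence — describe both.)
The image was flipped vertically (top ↔ bottom), then framed with a teal border.

The purple square is in the top-left of the first image and the bottom-left of the second — shapes on opposite sides of the horizontal midline have swapped in a mirror flip. A solid teal frame runs around the edge of the second image, with the content slightly shrunk inside it.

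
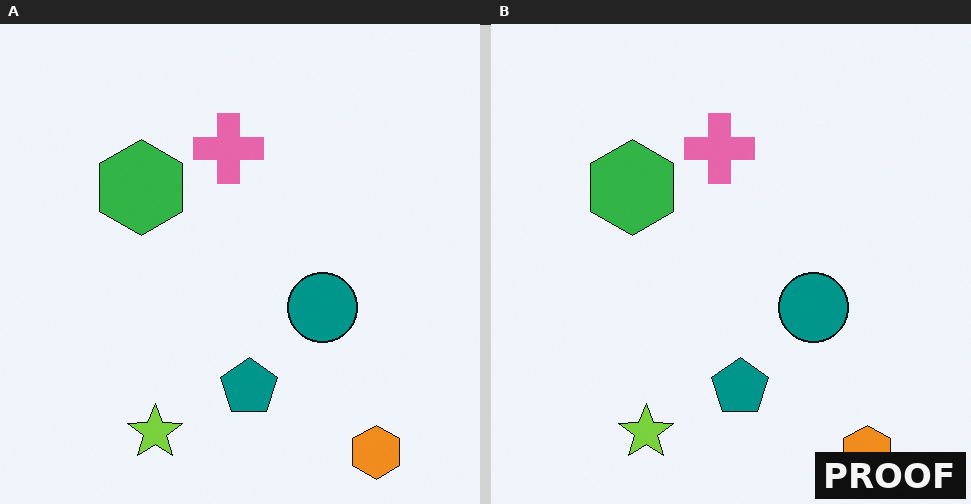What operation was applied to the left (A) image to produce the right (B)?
The right (B) image is the left (A) watermarked with the text "PROOF" in the lower-right corner.

A dark label reading "PROOF" appears in the lower-right corner.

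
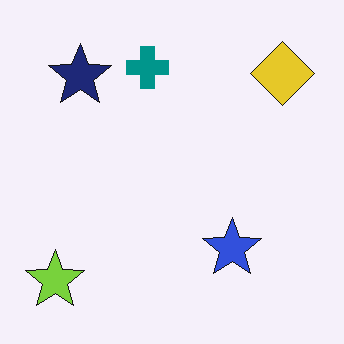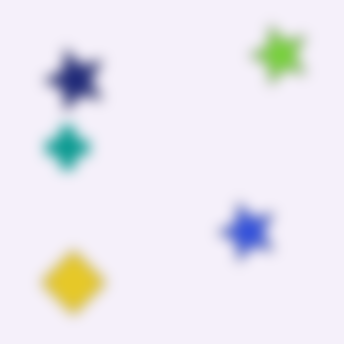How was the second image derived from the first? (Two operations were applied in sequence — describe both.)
The image was heavily blurred, then transposed (reflected across the top-left ↔ bottom-right diagonal).

Shape edges and outlines are uniformly softened across the whole image. Shapes have swapped their row and column positions — what was in the top-right is now in the bottom-left — a diagonal reflection.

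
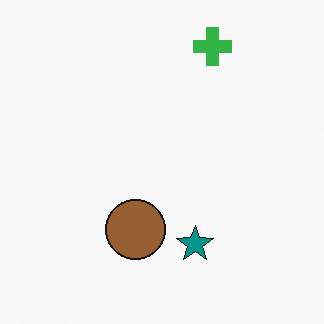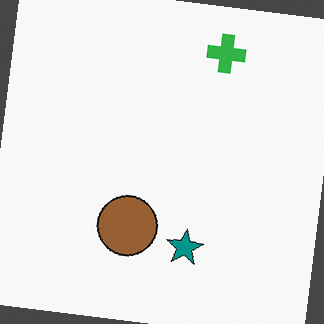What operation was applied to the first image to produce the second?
This is the original image rotated clockwise by a few degrees.

Every shape is tilted by the same angle and the image corners show triangular fill wedges — a whole-image rotation by a non-right angle.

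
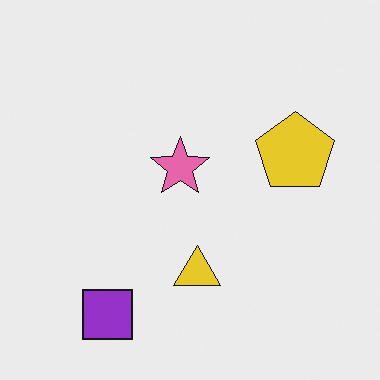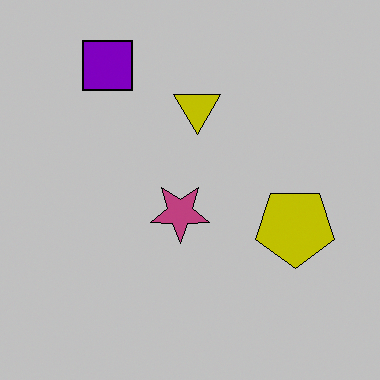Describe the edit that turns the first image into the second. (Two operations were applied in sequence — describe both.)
This is the original image flipped vertically (top ↔ bottom), then heavily posterized to just a handful of flat colors.

The purple square is in the bottom-left of the first image and the top-left of the second — shapes on opposite sides of the horizontal midline have swapped in a mirror flip. Each flat color has snapped to a coarser quantized level — most visibly, the near-white background has dropped to a flat grey.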